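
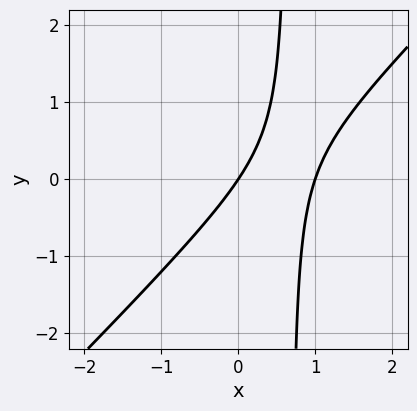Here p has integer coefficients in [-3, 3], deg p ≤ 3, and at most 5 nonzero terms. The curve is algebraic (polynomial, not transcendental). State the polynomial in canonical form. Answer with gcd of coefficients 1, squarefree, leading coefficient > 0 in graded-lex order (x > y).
3*x^2 - 3*x*y - 3*x + 2*y

1. deg p = 2. A generic line meets the curve in up to 2 points.
2. Observable constraints: the x-axis gridline crossings are at x ∈ {0, 1}; it crosses the y-axis at the gridline y = 0.
3. Fitting integer coefficients to these (and the overall shape) gives p.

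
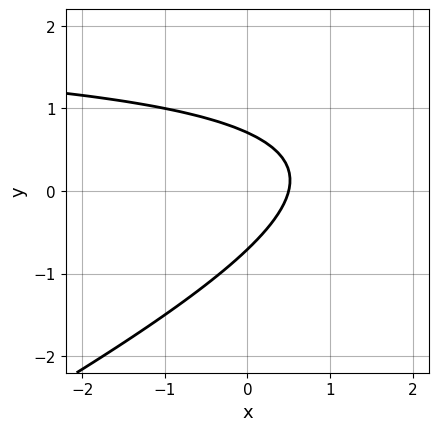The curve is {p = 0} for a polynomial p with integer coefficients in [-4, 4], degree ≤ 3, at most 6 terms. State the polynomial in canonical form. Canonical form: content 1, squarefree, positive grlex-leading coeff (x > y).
x*y - 2*y^2 - 2*x + 1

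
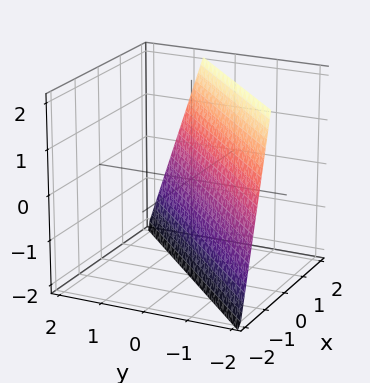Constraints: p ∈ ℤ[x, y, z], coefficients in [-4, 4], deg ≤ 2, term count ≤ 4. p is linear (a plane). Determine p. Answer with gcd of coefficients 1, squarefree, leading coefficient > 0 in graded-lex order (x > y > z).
1. Degree: every cross-section is a straight line — this is a plane, so deg p = 1.
2. From the visible intercepts: one z-axis crossing is at z = -2.
3. Matching integer coefficients to the picture gives p.

3*x - 3*y - z - 2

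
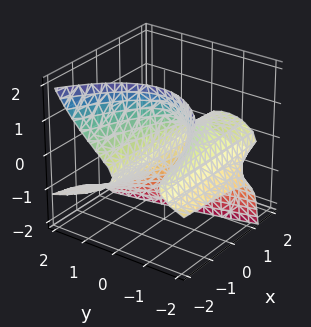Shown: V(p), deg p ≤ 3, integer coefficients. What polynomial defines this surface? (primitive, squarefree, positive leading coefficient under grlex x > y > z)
3*x*z^2 + y^2*z + z^3 + 2*y^2 + 3*y

First, the degree is 3 — the shape is more complex than any degree-2 surface.
Then, observable constraints: it meets the y-axis at y = 0 (among the integer gridlines); the visible x-axis segment lies entirely on the surface; it meets the z-axis at z = 0 (among the integer gridlines).
Finally, solving for integer coefficients yields p as stated.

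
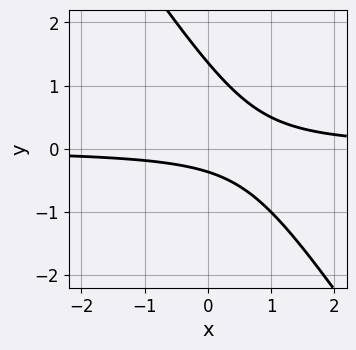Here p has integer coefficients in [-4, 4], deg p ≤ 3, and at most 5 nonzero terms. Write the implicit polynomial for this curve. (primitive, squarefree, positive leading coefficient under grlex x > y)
3*x*y + 2*y^2 - 2*y - 1

deg p = 2. A generic line meets the curve in up to 2 points.
Reading off the gridlines: no x-intercept at any integer in the box.
Together with the visible shape, these determine p as stated.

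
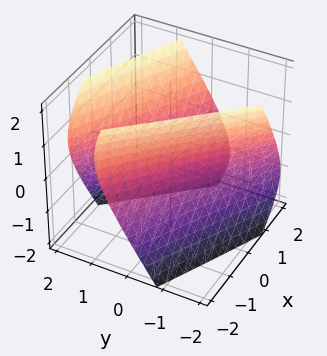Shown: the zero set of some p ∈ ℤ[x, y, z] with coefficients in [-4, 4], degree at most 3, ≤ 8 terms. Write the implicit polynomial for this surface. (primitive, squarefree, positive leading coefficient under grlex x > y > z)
The picture has 2 separate pieces. They look like related sheets of one shape, so recover p as a whole.
The degree is 2 — the shape is more complex than any degree-1 surface.
From the axis intercepts and sections: among the integer gridlines, it crosses the y-axis at y ∈ {-1, 1}; it misses every integer gridline on the z-axis.
These observations pin down the coefficients.

x^2 + 3*x*y - x*z + 2*y^2 - z^2 - 2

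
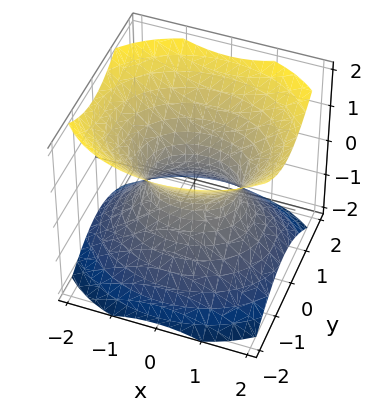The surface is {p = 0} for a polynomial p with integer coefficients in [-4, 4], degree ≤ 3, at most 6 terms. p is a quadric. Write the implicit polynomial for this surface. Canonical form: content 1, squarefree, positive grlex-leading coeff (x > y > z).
2*x^2 + 3*y^2 - 3*z^2 - 2

deg p = 2.
Symmetries: mirror symmetry y ↦ −y ⇒ only even powers of y; mirror symmetry z ↦ −z ⇒ only even powers of z; the x ↦ −x reflection is a symmetry, so x appears only in even powers.
Against the integer gridlines: no z-intercept at any integer in the box; among the integer gridlines, it crosses the x-axis at x ∈ {-1, 1}.
Fitting integer coefficients to these (and the overall shape) gives p.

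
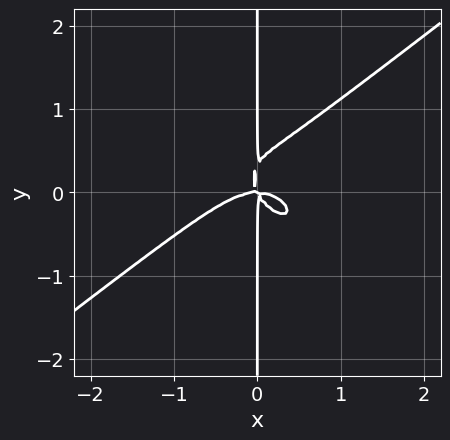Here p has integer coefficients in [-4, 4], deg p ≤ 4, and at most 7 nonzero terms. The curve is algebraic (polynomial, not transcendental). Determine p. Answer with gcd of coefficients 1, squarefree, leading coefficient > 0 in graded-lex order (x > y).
First, degree: no degree-3 curve has this shape, so deg p = 4.
Next, reading off the gridlines: the visible y-axis segment lies entirely on the curve.
Finally, these observations pin down the coefficients.

2*x^4 - x^2*y^2 - 3*x*y^3 + 2*x^2*y + x*y^2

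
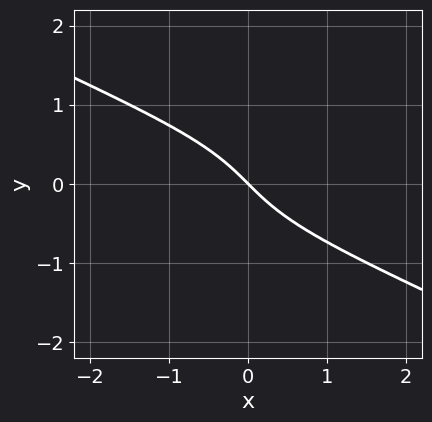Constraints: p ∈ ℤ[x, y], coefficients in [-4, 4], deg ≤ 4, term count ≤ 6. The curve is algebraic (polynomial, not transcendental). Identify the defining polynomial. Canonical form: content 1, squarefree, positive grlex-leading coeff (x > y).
x*y^2 + 2*y^3 + x + y

1. The degree is 3 — a generic line meets the curve in up to 3 points.
2. Against the integer gridlines: one x-axis crossing is at x = 0; it crosses the y-axis at the gridline y = 0.
3. Solving for integer coefficients yields p as stated.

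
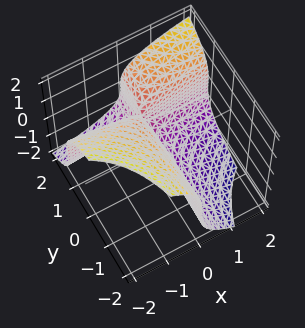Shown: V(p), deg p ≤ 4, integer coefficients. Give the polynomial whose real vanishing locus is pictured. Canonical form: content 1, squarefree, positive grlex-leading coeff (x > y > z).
z^3 - 3*x*y + 3*x

First, degree: no degree-2 surface has this shape, so deg p = 3.
Next, from the visible intercepts: it crosses the x-axis at the gridline x = 0; every point of the y-axis in the box is on the surface; it crosses the z-axis at the gridline z = 0.
Finally, the integer polynomial consistent with all of this is the stated p.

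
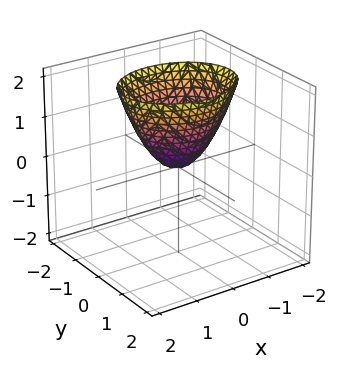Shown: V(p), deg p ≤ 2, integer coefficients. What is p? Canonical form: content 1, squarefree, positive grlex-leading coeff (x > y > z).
2*x^2 + 3*y^2 - 2*z

1. The degree is 2 — a paraboloid; a quadric.
2. Symmetries: it's symmetric under x → −x, forcing even powers of x; mirror symmetry y ↦ −y ⇒ only even powers of y.
3. Observable constraints: one z-axis crossing is at z = 0; it crosses the x-axis at the gridline x = 0; it crosses the y-axis at the gridline y = 0.
4. These observations pin down the coefficients.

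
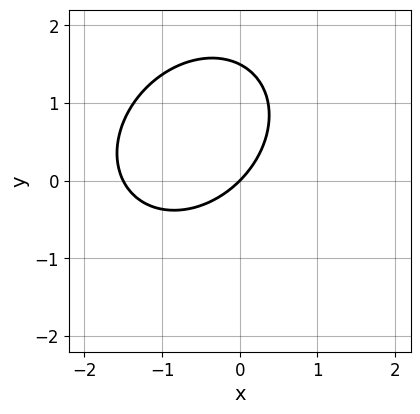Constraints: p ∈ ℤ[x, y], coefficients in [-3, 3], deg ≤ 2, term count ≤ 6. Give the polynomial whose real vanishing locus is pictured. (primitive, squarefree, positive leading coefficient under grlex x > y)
2*x^2 - x*y + 2*y^2 + 3*x - 3*y

deg p = 2.
Checking where it meets the axes: it meets the x-axis at x = 0 (among the integer gridlines); it crosses the y-axis at the gridline y = 0.
Assembling these constraints gives the stated polynomial.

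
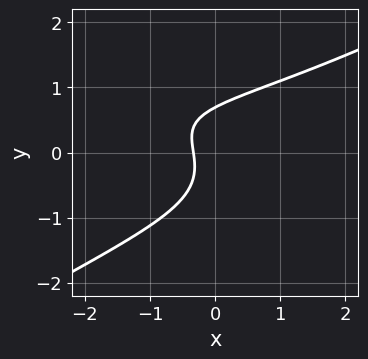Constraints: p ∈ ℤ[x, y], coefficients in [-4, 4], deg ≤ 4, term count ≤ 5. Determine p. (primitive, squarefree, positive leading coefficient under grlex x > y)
x^2*y - 3*y^3 - x*y + 3*x + 1

First, the degree is 3 — a generic line meets the curve in up to 3 points.
Finally, solving for integer coefficients yields p as stated.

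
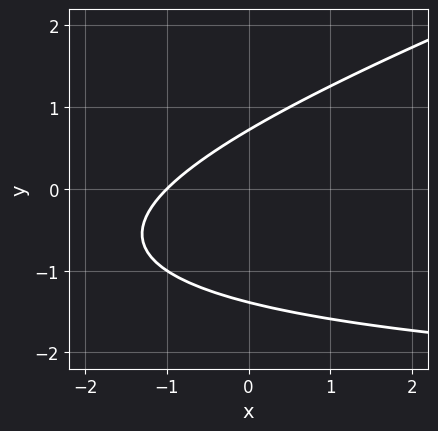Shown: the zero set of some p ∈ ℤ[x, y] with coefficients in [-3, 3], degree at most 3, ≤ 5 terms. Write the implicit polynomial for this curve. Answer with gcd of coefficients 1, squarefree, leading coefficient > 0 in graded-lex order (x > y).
x*y - 3*y^2 + 3*x - 2*y + 3

1. The degree is 2 — no degree-1 curve has this shape.
2. From the axis intercepts and sections: it crosses the x-axis at the gridline x = -1.
3. Fitting integer coefficients to these (and the overall shape) gives p.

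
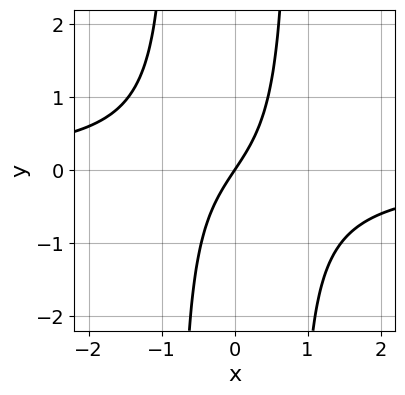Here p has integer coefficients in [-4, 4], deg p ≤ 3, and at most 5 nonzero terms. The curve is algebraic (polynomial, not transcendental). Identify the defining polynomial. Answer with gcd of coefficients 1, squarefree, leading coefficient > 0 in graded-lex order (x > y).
3*x^2*y + 3*x - 2*y

1. Degree: no degree-2 curve has this shape, so deg p = 3.
2. From the axis intercepts and sections: it crosses the y-axis at the gridline y = 0; it crosses the x-axis at the gridline x = 0.
3. Assembling these constraints gives the stated polynomial.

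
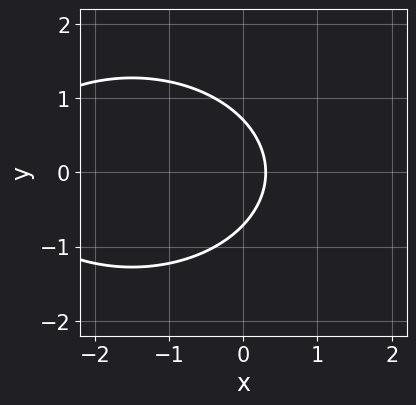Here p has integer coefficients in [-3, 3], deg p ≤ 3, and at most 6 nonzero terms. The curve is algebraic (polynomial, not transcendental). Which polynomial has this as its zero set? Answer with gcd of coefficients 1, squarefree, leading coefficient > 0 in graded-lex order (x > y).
First, the degree is 2 — a generic line meets the curve in up to 2 points.
Then, symmetries: it's symmetric under y → −y, forcing even powers of y.
Finally, matching integer coefficients to the picture gives p.

x^2 + 2*y^2 + 3*x - 1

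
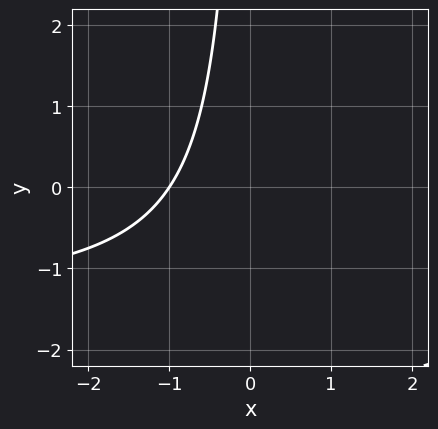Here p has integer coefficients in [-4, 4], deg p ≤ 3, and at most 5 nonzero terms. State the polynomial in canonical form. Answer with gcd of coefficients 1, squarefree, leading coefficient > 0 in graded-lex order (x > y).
2*x*y + 3*x + 3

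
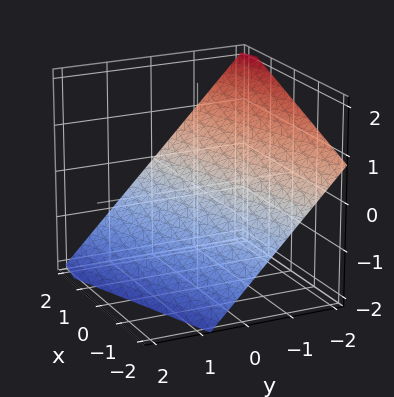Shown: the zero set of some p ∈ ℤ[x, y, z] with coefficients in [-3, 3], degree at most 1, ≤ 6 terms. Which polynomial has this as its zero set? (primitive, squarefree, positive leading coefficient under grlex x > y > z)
x - 3*y - 3*z - 2

(a) Degree: every cross-section is a straight line — this is a plane, so deg p = 1.
(b) From the visible intercepts: one x-axis crossing is at x = 2.
(c) Assembling these constraints gives the stated polynomial.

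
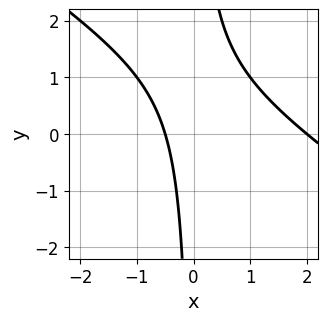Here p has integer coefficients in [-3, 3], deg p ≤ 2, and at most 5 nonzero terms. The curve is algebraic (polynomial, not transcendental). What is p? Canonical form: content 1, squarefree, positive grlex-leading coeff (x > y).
2*x^2 + 3*x*y - 3*x - 2

(a) The degree is 2 — a generic line meets the curve in up to 2 points.
(b) Reading off the gridlines: it crosses the x-axis at the gridline x = 2; the curve avoids every integer y-axis point in the box.
(c) These observations pin down the coefficients.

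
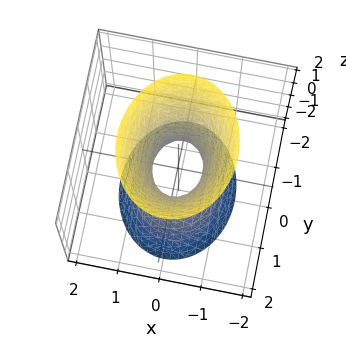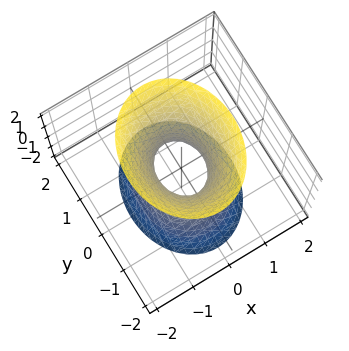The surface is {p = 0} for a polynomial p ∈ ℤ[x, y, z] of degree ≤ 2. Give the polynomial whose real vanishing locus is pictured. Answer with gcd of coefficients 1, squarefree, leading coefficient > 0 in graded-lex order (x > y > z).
3*x^2 + 2*y^2 - z^2 - 1

(a) The degree is 2 — an hourglass — one-sheet hyperboloid; a quadric.
(b) Symmetries: it's symmetric under x → −x, forcing even powers of x; the z ↦ −z reflection is a symmetry, so z appears only in even powers; mirror symmetry y ↦ −y ⇒ only even powers of y.
(c) Checking where it meets the axes: the surface avoids every integer z-axis point in the box.
(d) These observations pin down the coefficients.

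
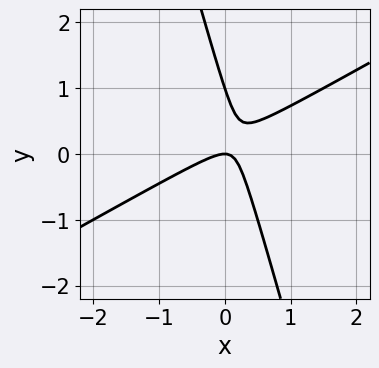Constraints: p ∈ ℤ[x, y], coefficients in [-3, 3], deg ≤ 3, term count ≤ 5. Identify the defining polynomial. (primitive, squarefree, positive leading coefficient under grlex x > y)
2*x^2 - 3*x*y - y^2 + y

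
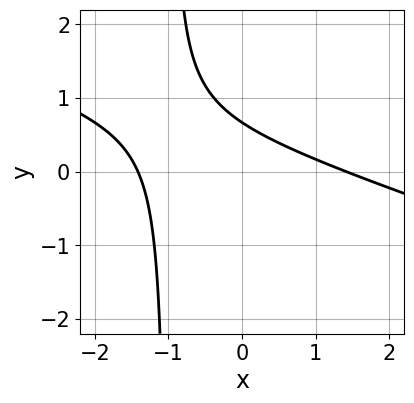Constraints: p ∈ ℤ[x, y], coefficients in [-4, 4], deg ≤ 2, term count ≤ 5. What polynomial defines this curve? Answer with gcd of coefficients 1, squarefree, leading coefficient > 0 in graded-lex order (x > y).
First, degree: no degree-1 curve has this shape, so deg p = 2.
Finally, matching integer coefficients to the picture gives p.

x^2 + 3*x*y + 3*y - 2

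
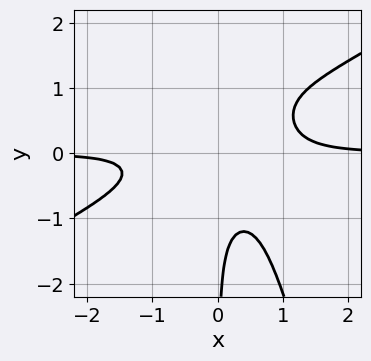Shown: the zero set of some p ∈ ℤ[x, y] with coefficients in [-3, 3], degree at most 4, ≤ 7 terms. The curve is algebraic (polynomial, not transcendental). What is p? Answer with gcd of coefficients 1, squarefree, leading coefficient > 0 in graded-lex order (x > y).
(a) The degree is 4 — a generic line meets the curve in up to 4 points.
(b) Checking where it meets the axes: the curve avoids every integer x-axis point in the box; no y-intercept at any integer in the box.
(c) Matching integer coefficients to the picture gives p.

2*x^3*y - 3*x^2*y^2 - x*y^3 + 2*x*y^2 - 1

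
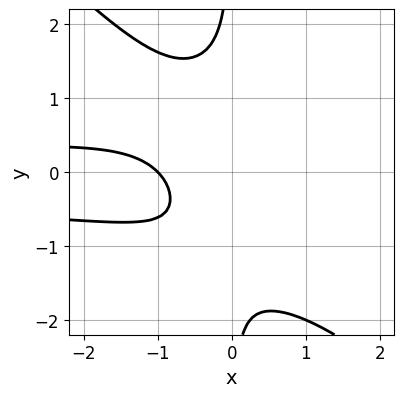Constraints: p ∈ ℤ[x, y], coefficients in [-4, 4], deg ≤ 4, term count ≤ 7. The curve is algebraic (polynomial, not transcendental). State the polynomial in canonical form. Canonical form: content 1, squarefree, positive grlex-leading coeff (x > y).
1. deg p = 4.
2. Checking where it meets the axes: it crosses the x-axis at the gridline x = -1; it misses every integer gridline on the y-axis.
3. The integer polynomial consistent with all of this is the stated p.

x^2*y^2 + x*y^3 - x*y + x + 1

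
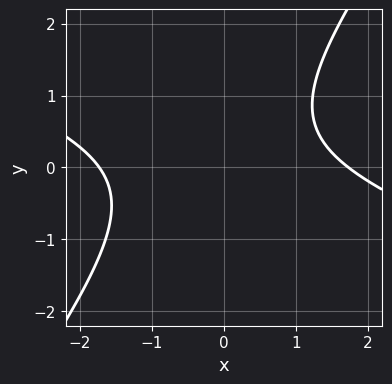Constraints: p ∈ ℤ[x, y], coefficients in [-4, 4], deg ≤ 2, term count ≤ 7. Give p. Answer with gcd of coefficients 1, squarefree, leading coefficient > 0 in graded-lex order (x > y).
First, deg p = 2.
Next, reading off the gridlines: the curve avoids every integer y-axis point in the box.
Finally, solving for integer coefficients yields p as stated.

x^2 + 2*x*y - 2*y^2 + y - 3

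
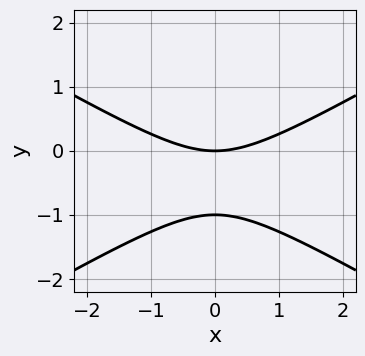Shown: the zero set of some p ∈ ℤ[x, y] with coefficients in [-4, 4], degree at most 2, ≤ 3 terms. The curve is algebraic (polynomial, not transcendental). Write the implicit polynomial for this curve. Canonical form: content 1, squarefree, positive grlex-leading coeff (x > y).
x^2 - 3*y^2 - 3*y

(a) deg p = 2.
(b) Symmetries: it's symmetric under x → −x, forcing even powers of x.
(c) Reading off the gridlines: the y-axis gridline crossings are at y ∈ {-1, 0}; it meets the x-axis at x = 0 (among the integer gridlines).
(d) Fitting integer coefficients to these (and the overall shape) gives p.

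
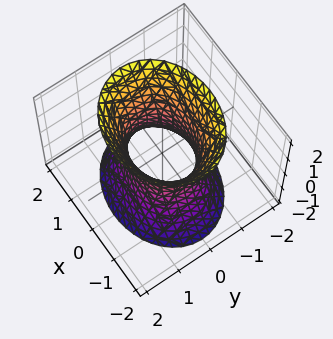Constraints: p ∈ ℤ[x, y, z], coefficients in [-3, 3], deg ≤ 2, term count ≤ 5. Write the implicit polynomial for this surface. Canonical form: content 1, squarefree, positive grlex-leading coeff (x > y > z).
2*x^2 + 3*y^2 - z^2 - 2

deg p = 2. An hourglass — one-sheet hyperboloid; a quadric.
Symmetries: it's symmetric under z → −z, forcing even powers of z; mirror symmetry x ↦ −x ⇒ only even powers of x; the y ↦ −y reflection is a symmetry, so y appears only in even powers.
From the visible intercepts: among the integer gridlines, it crosses the x-axis at x ∈ {-1, 1}; no z-intercept at any integer in the box.
Fitting integer coefficients to these (and the overall shape) gives p.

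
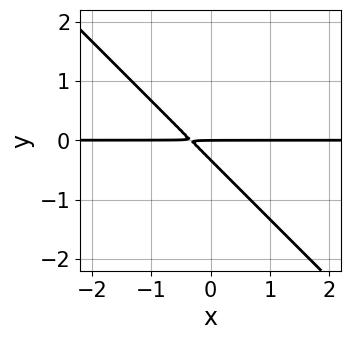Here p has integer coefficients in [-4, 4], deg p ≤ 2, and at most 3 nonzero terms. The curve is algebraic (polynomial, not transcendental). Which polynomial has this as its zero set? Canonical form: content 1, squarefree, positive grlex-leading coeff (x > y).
1. The degree is 2 — no degree-1 curve has this shape.
2. Observable constraints: one y-axis crossing is at y = 0; the visible x-axis segment lies entirely on the curve.
3. Assembling these constraints gives the stated polynomial.

3*x*y + 3*y^2 + y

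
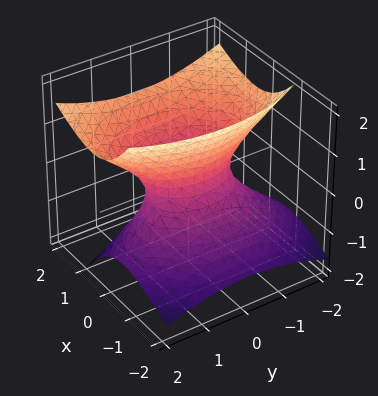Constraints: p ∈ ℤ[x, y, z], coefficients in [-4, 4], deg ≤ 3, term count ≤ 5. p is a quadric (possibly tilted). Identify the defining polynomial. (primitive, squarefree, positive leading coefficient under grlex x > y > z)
(a) Degree: a generic line meets the surface in up to 2 points, so deg p = 2.
(b) Checking where it meets the axes: among the integer gridlines, it crosses the y-axis at y ∈ {-1, 1}; the surface avoids every integer z-axis point in the box.
(c) Matching integer coefficients to the picture gives p.

2*x^2 - 2*x*z + y^2 - 2*z^2 - 1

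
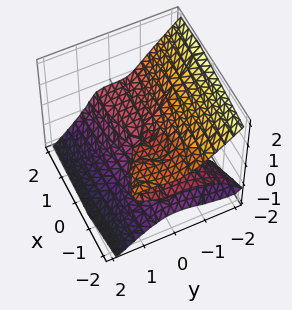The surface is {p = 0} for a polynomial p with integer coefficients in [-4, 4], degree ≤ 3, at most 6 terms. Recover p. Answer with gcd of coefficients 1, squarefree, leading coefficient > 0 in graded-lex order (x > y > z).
Degree: the shape is more complex than any degree-2 surface, so deg p = 3.
Checking where it meets the axes: it meets the y-axis at y = 0 (among the integer gridlines); it crosses the z-axis at the gridline z = 0.
Matching integer coefficients to the picture gives p. Check: (1, 0, 0) on the x-axis lies on the surface, and p(1, 0, 0) = 0. ✓

y^3 - 2*y^2*z + 3*z^3 + x*z + z^2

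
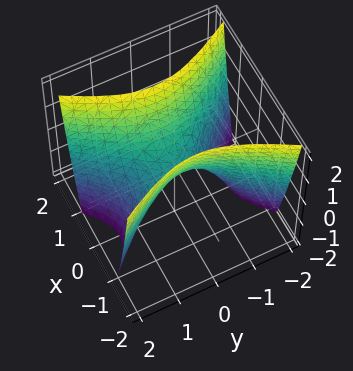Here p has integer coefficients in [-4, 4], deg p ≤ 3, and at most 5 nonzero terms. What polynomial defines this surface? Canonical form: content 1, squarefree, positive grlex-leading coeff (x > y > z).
2*x^2 - y^2 - z

(a) deg p = 2. A hyperbolic paraboloid; a quadric.
(b) Symmetries: mirror symmetry x ↦ −x ⇒ only even powers of x; it's symmetric under y → −y, forcing even powers of y.
(c) Observable constraints: it meets the y-axis at y = 0 (among the integer gridlines); it meets the x-axis at x = 0 (among the integer gridlines); one z-axis crossing is at z = 0.
(d) These observations pin down the coefficients.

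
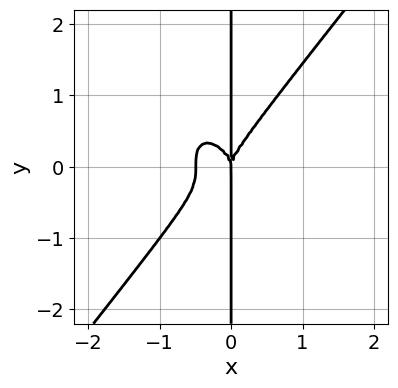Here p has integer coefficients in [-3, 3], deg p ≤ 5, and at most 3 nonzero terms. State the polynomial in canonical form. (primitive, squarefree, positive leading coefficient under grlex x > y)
1. Degree: no degree-3 curve has this shape, so deg p = 4.
2. Checking where it meets the axes: one x-axis crossing is at x = 0; every point of the y-axis in the box is on the curve.
3. Assembling these constraints gives the stated polynomial.

2*x^4 - x*y^3 + x^3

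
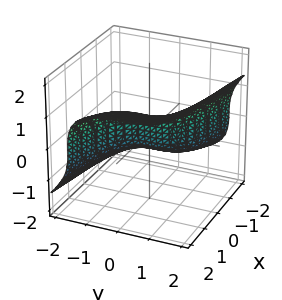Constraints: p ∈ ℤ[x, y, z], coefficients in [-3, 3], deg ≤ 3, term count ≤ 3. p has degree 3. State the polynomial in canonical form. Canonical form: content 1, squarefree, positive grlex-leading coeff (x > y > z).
y^3 - 2*z^3 + 2*x

First, degree: a generic line meets the surface in up to 3 points, so deg p = 3.
Next, observable constraints: it meets the x-axis at x = 0 (among the integer gridlines); it meets the z-axis at z = 0 (among the integer gridlines); it crosses the y-axis at the gridline y = 0.
Finally, solving for integer coefficients yields p as stated.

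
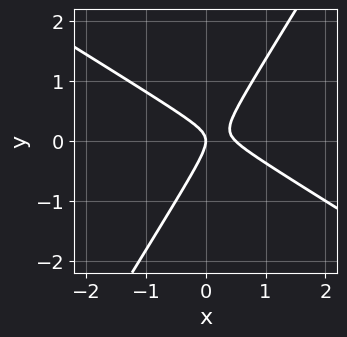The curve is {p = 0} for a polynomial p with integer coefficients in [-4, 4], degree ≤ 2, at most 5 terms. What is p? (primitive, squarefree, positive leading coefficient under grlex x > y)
First, the degree is 2 — a generic line meets the curve in up to 2 points.
Then, against the integer gridlines: it crosses the x-axis at the gridline x = 0; it crosses the y-axis at the gridline y = 0.
Finally, assembling these constraints gives the stated polynomial.

2*x^2 + 2*x*y - 2*y^2 - x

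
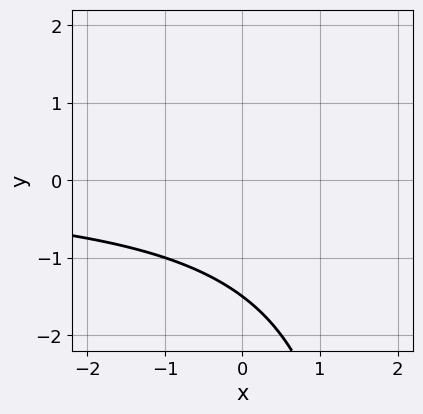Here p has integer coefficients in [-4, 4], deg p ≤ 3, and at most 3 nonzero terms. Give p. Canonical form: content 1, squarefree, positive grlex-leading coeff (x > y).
(a) The degree is 2 — the shape is more complex than any degree-1 curve.
(b) Checking where it meets the axes: it misses every integer gridline on the x-axis.
(c) Together with the visible shape, these determine p as stated.

x*y - 2*y - 3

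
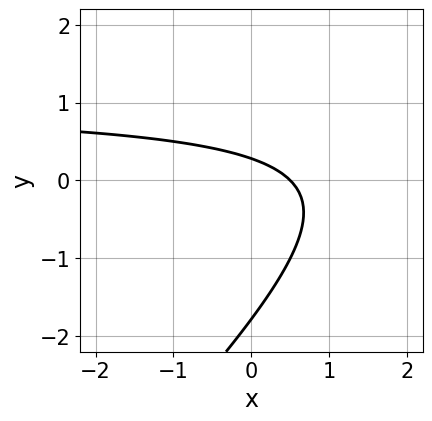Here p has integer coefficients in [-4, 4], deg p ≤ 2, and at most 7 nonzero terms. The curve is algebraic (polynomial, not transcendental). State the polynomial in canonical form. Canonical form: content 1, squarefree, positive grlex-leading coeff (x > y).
1. deg p = 2. A generic line meets the curve in up to 2 points.
2. Solving for integer coefficients yields p as stated.

2*x*y - 2*y^2 - 2*x - 3*y + 1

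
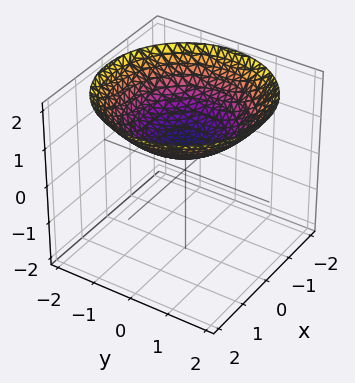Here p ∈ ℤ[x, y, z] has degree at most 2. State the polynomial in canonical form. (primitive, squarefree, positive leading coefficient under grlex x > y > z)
x^2 + y^2 - 3*z + 2

1. deg p = 2.
2. Symmetries: the z-axis is an axis of rotation, so x and y enter only as x² + y².
3. Observable constraints: no y-intercept at any integer in the box; no x-intercept at any integer in the box.
4. Solving for integer coefficients yields p as stated.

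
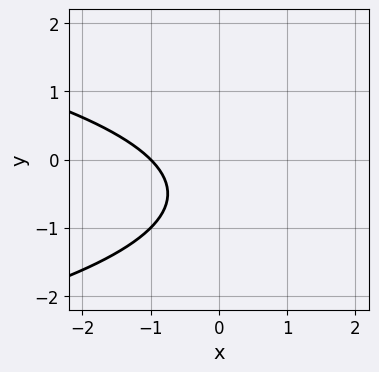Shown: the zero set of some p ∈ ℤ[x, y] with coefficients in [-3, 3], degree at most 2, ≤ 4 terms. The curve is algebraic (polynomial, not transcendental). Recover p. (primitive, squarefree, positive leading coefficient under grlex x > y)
y^2 + x + y + 1

First, degree: a generic line meets the curve in up to 2 points, so deg p = 2.
Next, reading off the gridlines: it meets the x-axis at x = -1 (among the integer gridlines); it misses every integer gridline on the y-axis.
Finally, putting this together gives p.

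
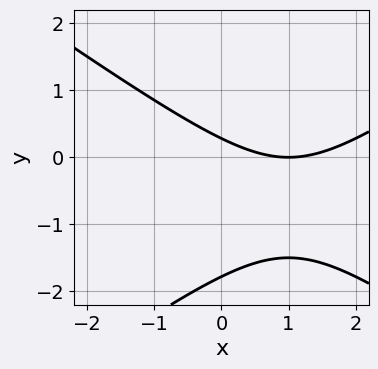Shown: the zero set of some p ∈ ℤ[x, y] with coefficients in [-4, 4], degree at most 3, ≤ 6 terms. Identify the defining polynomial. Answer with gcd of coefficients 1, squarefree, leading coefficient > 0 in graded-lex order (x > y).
x^2 - 2*y^2 - 2*x - 3*y + 1

First, the degree is 2 — a generic line meets the curve in up to 2 points.
Next, reading off the gridlines: one x-axis crossing is at x = 1.
Finally, solving for integer coefficients yields p as stated.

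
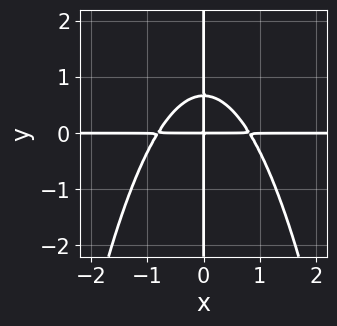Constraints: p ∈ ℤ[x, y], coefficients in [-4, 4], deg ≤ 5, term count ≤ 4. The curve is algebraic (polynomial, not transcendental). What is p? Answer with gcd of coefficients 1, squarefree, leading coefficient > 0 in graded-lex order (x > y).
1. Degree: no degree-3 curve has this shape, so deg p = 4.
2. Checking where it meets the axes: every point of the x-axis in the box is on the curve; the visible y-axis segment lies entirely on the curve.
3. These observations pin down the coefficients.

3*x^3*y + 3*x*y^2 - 2*x*y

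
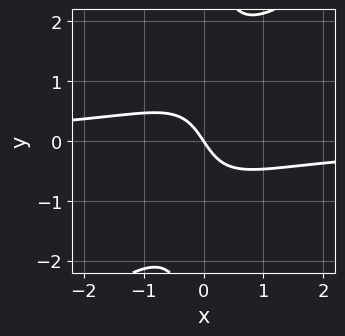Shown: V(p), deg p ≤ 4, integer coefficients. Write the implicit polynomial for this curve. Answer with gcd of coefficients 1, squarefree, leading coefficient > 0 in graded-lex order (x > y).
The degree is 3 — the shape is more complex than any degree-2 curve.
Against the integer gridlines: it meets the x-axis at x = 0 (among the integer gridlines); it crosses the y-axis at the gridline y = 0.
Matching integer coefficients to the picture gives p.

3*x^2*y - 3*x*y^2 + 3*x + 2*y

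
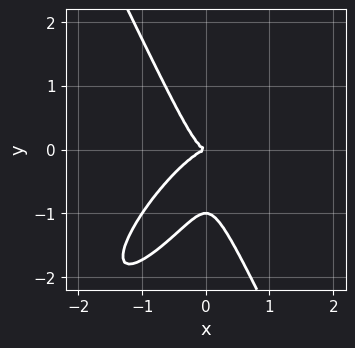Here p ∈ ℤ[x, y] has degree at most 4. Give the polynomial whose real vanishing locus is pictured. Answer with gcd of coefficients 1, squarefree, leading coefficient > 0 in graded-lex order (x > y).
1. The degree is 3 — a generic line meets the curve in up to 3 points.
2. From the visible intercepts: it crosses the x-axis at the gridline x = 0; among the integer gridlines, it crosses the y-axis at y ∈ {-1, 0}.
3. Matching integer coefficients to the picture gives p.

3*x^3 - 3*x^2*y + y^3 + y^2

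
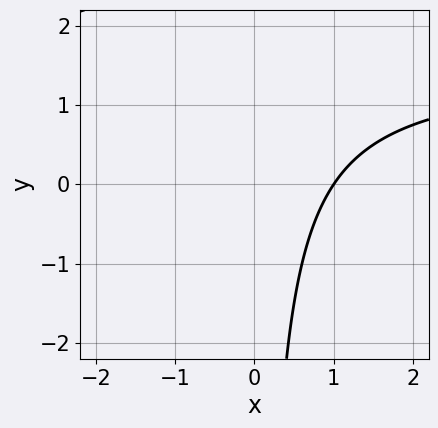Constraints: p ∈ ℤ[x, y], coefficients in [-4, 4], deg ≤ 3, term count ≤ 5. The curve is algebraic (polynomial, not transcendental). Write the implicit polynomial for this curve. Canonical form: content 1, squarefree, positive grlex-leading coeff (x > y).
2*x*y - 3*x + 3

First, degree: the shape is more complex than any degree-1 curve, so deg p = 2.
Next, against the integer gridlines: the curve avoids every integer y-axis point in the box; it meets the x-axis at x = 1 (among the integer gridlines).
Finally, putting this together gives p.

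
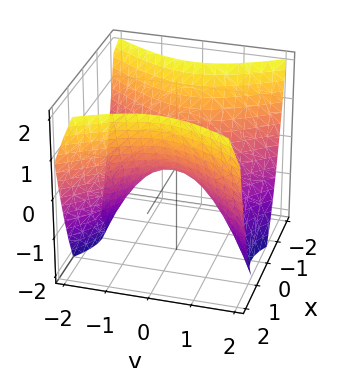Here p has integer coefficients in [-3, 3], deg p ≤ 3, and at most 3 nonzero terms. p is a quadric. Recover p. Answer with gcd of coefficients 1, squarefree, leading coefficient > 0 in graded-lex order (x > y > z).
3*x^2 - 2*y^2 - 3*z

First, the degree is 2 — a saddle surface; a quadric.
Next, symmetries: mirror symmetry x ↦ −x ⇒ only even powers of x; the y ↦ −y reflection is a symmetry, so y appears only in even powers.
Then, checking where it meets the axes: it crosses the y-axis at the gridline y = 0; it meets the z-axis at z = 0 (among the integer gridlines); one x-axis crossing is at x = 0.
Finally, fitting integer coefficients to these (and the overall shape) gives p.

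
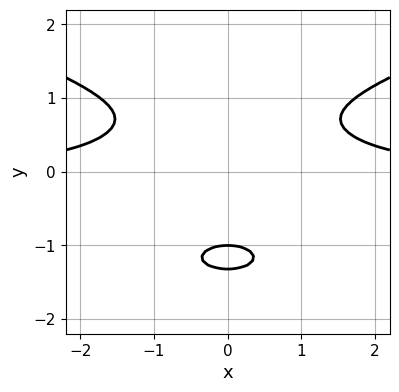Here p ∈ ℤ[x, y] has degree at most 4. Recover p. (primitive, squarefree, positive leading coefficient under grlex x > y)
(a) Degree: a generic line meets the curve in up to 4 points, so deg p = 4.
(b) Symmetries: it's symmetric under x → −x, forcing even powers of x.
(c) Observable constraints: the curve avoids every integer x-axis point in the box; it meets the y-axis at y = -1 (among the integer gridlines).
(d) Putting this together gives p.

3*y^4 - 2*x^2*y + 3*y^3 - 3*y^2 + 3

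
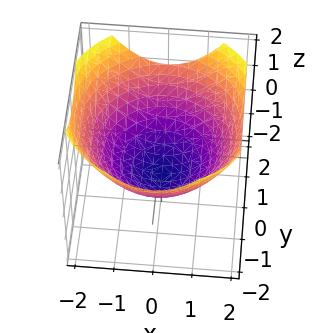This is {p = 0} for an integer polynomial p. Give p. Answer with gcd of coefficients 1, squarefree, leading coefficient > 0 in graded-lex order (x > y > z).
x^2 + y^2 - 2*z - 2

(a) The degree is 2 — the shape is more complex than any degree-1 surface.
(b) Symmetries: rotational symmetry about the z-axis ⇒ p depends on x, y only through x² + y².
(c) From the axis intercepts and sections: a circular section at z = 0 has radius between 1 and 2; it crosses the z-axis at the gridline z = -1.
(d) Solving for integer coefficients yields p as stated.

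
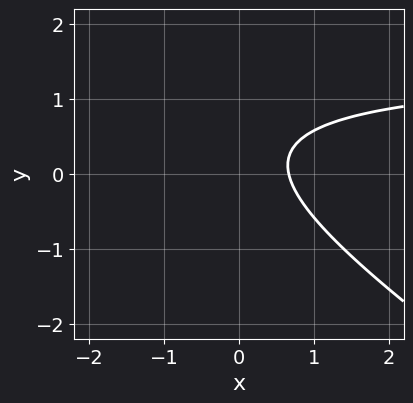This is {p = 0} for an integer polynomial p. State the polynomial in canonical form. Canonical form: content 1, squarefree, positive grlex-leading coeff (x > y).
(a) The degree is 2 — no degree-1 curve has this shape.
(b) Checking where it meets the axes: the curve avoids every integer y-axis point in the box.
(c) The integer polynomial consistent with all of this is the stated p.

2*x*y + 3*y^2 - 3*x - 2*y + 2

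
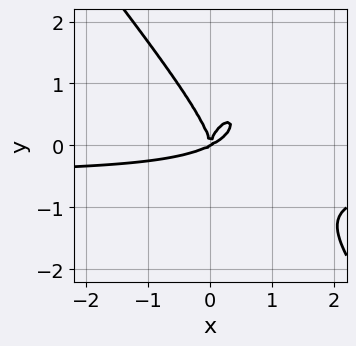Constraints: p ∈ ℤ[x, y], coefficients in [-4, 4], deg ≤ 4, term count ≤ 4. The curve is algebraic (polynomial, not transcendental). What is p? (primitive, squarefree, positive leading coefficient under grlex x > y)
First, the degree is 4 — the shape is more complex than any degree-3 curve.
Next, against the integer gridlines: one y-axis crossing is at y = 0; it crosses the x-axis at the gridline x = 0.
Finally, together with the visible shape, these determine p as stated.

2*x^3*y + y^4 + x^3 - 2*x^2*y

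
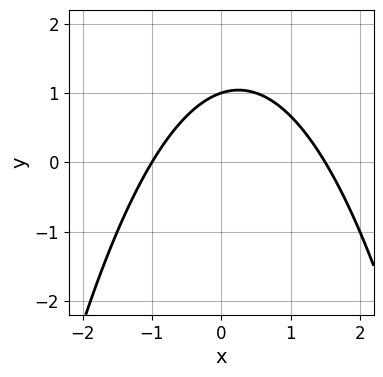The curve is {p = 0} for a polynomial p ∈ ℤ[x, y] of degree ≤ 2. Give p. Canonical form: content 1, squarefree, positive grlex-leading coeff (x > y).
2*x^2 - x + 3*y - 3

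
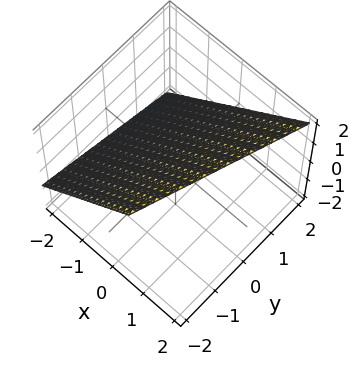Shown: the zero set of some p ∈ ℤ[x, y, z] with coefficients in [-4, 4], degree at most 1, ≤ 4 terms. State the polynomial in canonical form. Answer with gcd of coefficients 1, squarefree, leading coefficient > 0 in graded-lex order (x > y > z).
3*x - y - 3*z + 2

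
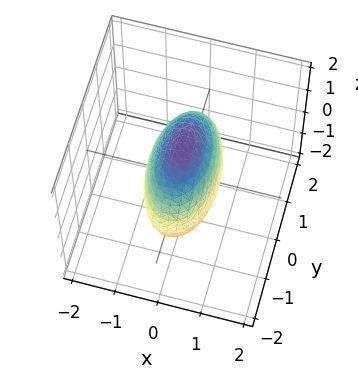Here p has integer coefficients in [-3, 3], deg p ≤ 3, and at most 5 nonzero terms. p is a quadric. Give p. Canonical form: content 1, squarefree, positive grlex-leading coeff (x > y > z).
3*x^2 + y^2 + z^2 - 2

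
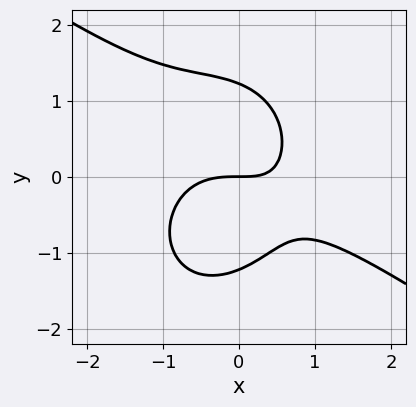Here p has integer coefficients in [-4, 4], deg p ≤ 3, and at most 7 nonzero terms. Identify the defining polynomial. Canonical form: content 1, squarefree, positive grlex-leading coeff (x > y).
2*x^3 + 2*x^2*y + 2*y^3 + 2*x*y - 3*y

1. deg p = 3. A generic line meets the curve in up to 3 points.
2. Reading off the gridlines: it crosses the x-axis at the gridline x = 0; it meets the y-axis at y = 0 (among the integer gridlines).
3. Matching integer coefficients to the picture gives p.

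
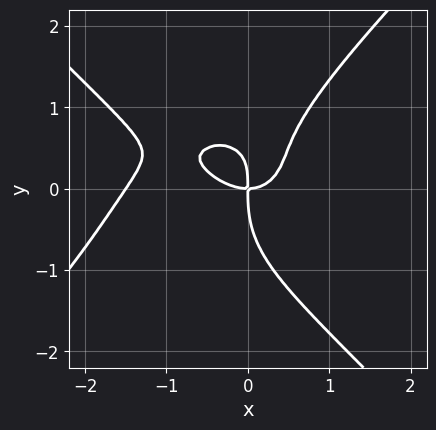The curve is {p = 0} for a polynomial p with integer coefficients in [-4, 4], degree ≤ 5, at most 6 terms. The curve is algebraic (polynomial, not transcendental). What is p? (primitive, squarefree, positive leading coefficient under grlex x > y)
(a) The degree is 4 — the shape is more complex than any degree-3 curve.
(b) Against the integer gridlines: it meets the y-axis at y = 0 (among the integer gridlines); it meets the x-axis at x = 0 (among the integer gridlines).
(c) Putting this together gives p.

2*x^4 - 2*y^4 + 3*x^3 + 3*x*y^2 - 3*x*y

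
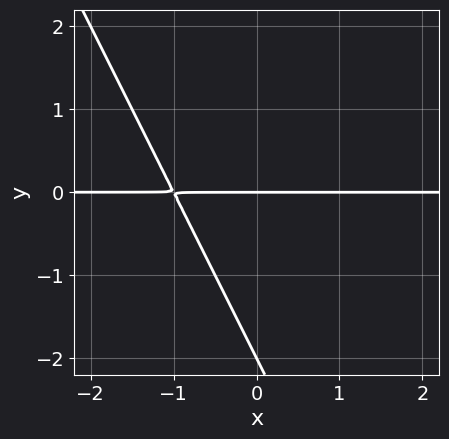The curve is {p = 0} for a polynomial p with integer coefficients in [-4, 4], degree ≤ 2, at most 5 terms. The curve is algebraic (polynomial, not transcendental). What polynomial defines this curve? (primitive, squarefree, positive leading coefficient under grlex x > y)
2*x*y + y^2 + 2*y

(a) The degree is 2 — the shape is more complex than any degree-1 curve.
(b) Reading off the gridlines: the visible x-axis segment lies entirely on the curve; the y-axis gridline crossings are at y ∈ {-2, 0}.
(c) Assembling these constraints gives the stated polynomial.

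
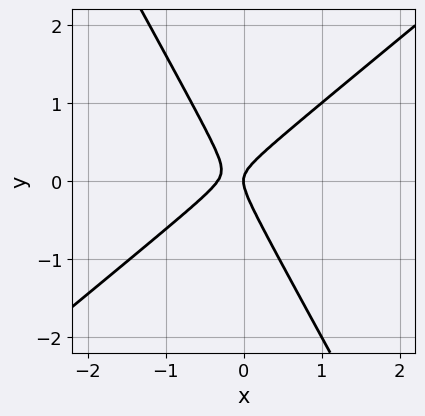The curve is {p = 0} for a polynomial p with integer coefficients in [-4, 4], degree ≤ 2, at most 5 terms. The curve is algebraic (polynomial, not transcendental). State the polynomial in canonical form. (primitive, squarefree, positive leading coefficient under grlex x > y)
3*x^2 - 2*x*y - 2*y^2 + x

(a) Degree: a generic line meets the curve in up to 2 points, so deg p = 2.
(b) Checking where it meets the axes: it meets the y-axis at y = 0 (among the integer gridlines); one x-axis crossing is at x = 0.
(c) The integer polynomial consistent with all of this is the stated p.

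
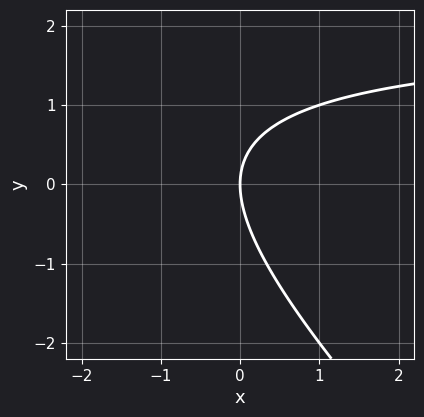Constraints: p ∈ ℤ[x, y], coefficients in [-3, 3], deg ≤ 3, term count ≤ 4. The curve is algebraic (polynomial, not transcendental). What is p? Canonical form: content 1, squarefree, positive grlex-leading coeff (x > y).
(a) Degree: the shape is more complex than any degree-1 curve, so deg p = 2.
(b) Checking where it meets the axes: one x-axis crossing is at x = 0; it crosses the y-axis at the gridline y = 0.
(c) Putting this together gives p.

x*y + y^2 - 2*x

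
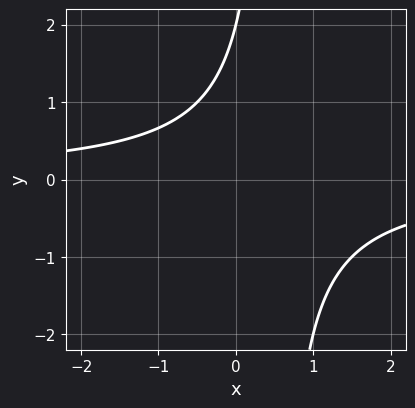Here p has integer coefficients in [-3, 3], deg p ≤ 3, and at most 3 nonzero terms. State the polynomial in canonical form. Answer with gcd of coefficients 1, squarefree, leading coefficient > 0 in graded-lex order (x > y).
2*x*y - y + 2

The degree is 2 — the shape is more complex than any degree-1 curve.
Reading off the gridlines: the curve avoids every integer x-axis point in the box; it meets the y-axis at y = 2 (among the integer gridlines).
The integer polynomial consistent with all of this is the stated p.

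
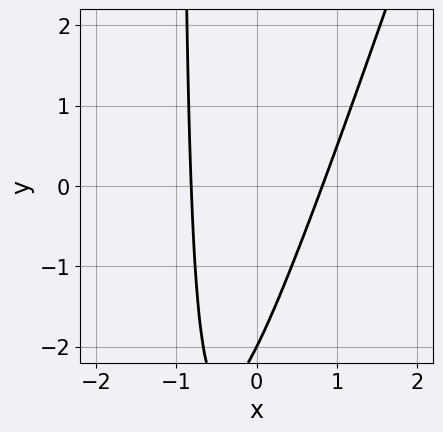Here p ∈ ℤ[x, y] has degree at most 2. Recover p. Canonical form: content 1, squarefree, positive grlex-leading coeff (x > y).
3*x^2 - x*y - y - 2

First, deg p = 2. No degree-1 curve has this shape.
Then, reading off the gridlines: one y-axis crossing is at y = -2.
Finally, fitting integer coefficients to these (and the overall shape) gives p.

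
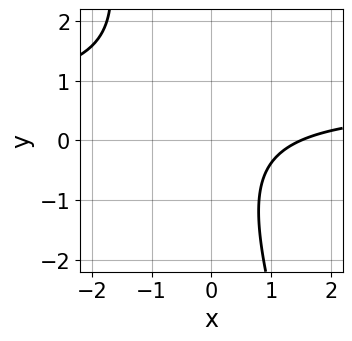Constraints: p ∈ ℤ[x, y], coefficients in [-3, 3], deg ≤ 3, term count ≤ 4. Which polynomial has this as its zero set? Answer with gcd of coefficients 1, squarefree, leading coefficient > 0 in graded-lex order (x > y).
3*x*y + y^2 - 2*x + 3

The degree is 2 — no degree-1 curve has this shape.
Reading off the gridlines: the curve avoids every integer y-axis point in the box.
Putting this together gives p.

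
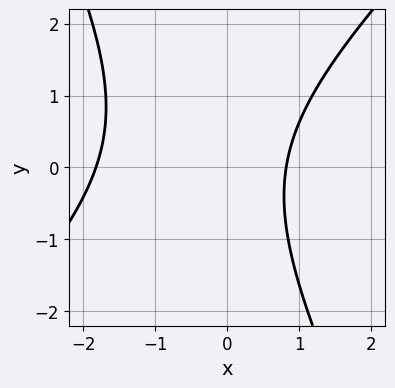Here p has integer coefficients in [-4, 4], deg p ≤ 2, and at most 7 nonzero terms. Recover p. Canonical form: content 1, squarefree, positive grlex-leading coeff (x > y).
2*x^2 - x*y - y^2 + 2*x - 3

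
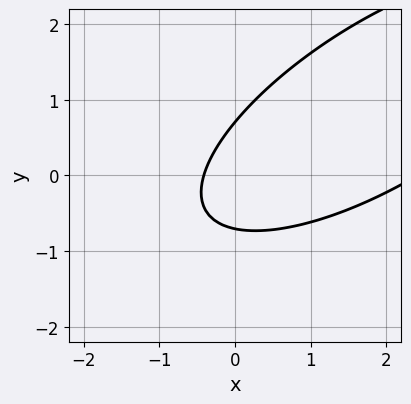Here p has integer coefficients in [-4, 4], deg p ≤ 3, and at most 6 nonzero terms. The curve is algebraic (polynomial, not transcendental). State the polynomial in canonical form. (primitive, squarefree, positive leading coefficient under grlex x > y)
1. Degree: no degree-1 curve has this shape, so deg p = 2.
2. The integer polynomial consistent with all of this is the stated p.

x^2 - 2*x*y + 2*y^2 - 2*x - 1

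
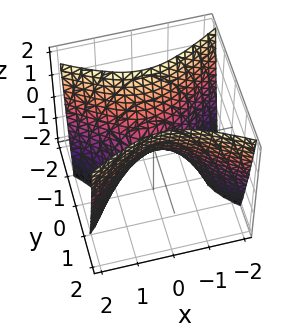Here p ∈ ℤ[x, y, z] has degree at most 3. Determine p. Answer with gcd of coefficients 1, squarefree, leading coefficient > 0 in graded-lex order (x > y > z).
x^2 - 2*y^2 + z

(a) The degree is 2 — a hyperbolic paraboloid; a quadric.
(b) Symmetries: it's symmetric under x → −x, forcing even powers of x; the y ↦ −y reflection is a symmetry, so y appears only in even powers.
(c) Checking where it meets the axes: one z-axis crossing is at z = 0; one x-axis crossing is at x = 0.
(d) Assembling these constraints gives the stated polynomial.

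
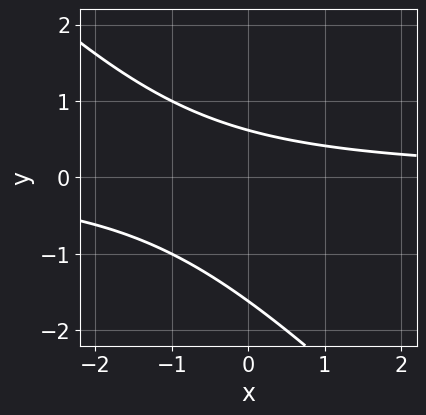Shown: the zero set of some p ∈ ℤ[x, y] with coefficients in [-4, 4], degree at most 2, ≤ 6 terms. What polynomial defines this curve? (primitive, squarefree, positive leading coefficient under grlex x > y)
x*y + y^2 + y - 1

First, degree: the shape is more complex than any degree-1 curve, so deg p = 2.
Then, reading off the gridlines: it misses every integer gridline on the x-axis.
Finally, the integer polynomial consistent with all of this is the stated p.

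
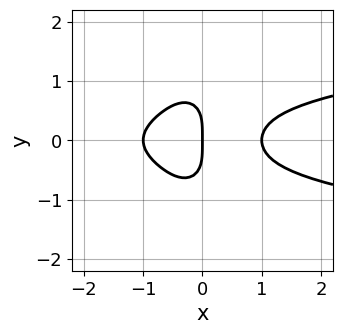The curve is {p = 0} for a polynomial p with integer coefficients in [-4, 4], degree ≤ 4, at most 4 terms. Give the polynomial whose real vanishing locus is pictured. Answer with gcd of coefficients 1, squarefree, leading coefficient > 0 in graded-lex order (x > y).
1. Degree: no degree-3 curve has this shape, so deg p = 4.
2. Symmetries: mirror symmetry y ↦ −y ⇒ only even powers of y.
3. Against the integer gridlines: the x-axis gridline crossings are at x ∈ {-1, 0, 1}; it crosses the y-axis at the gridline y = 0.
4. Fitting integer coefficients to these (and the overall shape) gives p.

3*x^2*y^2 + y^4 - x^3 + x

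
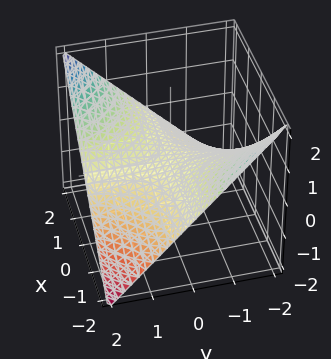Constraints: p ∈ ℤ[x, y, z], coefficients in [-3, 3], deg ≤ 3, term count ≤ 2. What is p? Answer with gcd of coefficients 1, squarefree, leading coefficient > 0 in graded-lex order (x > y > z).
1. The degree is 2 — a saddle surface; a quadric.
2. Observable constraints: it crosses the z-axis at the gridline z = 0; every point of the x-axis in the box is on the surface; every point of the y-axis in the box is on the surface.
3. Putting this together gives p.

x*y - 2*z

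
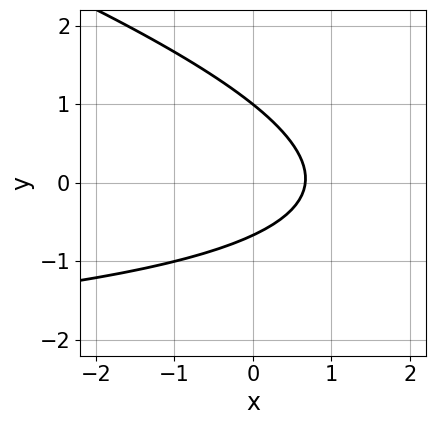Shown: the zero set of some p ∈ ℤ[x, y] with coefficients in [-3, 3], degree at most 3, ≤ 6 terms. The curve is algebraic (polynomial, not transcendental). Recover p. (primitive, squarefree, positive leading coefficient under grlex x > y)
x*y + 3*y^2 + 3*x - y - 2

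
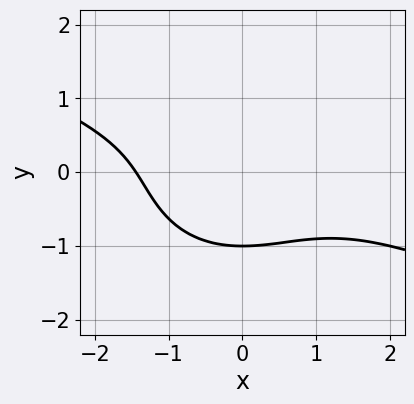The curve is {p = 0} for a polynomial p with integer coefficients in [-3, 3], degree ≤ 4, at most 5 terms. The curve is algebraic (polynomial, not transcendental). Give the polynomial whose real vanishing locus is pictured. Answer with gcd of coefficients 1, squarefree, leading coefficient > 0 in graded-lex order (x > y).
x^3 + 2*x^2*y + 3*y^3 + 3

1. Degree: no degree-2 curve has this shape, so deg p = 3.
2. From the visible intercepts: it crosses the y-axis at the gridline y = -1.
3. The integer polynomial consistent with all of this is the stated p.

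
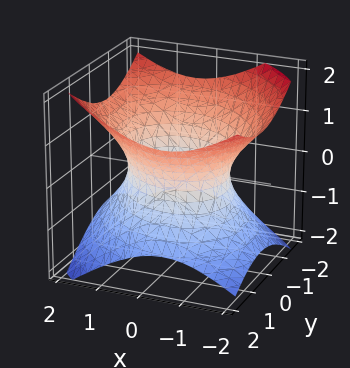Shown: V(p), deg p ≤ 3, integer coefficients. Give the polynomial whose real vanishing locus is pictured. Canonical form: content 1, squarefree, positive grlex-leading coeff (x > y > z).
2*x^2 + x*y + 2*y^2 - 3*z^2 - 3

1. deg p = 2.
2. Reading off the gridlines: the surface avoids every integer z-axis point in the box.
3. The integer polynomial consistent with all of this is the stated p.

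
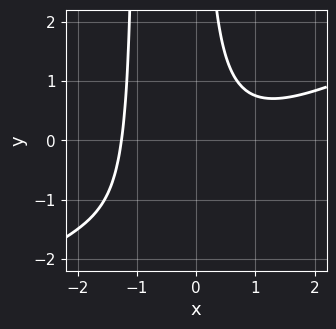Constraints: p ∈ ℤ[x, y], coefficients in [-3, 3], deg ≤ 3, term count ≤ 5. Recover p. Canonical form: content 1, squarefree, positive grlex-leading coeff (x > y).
(a) Degree: the shape is more complex than any degree-2 curve, so deg p = 3.
(b) Checking where it meets the axes: the curve avoids every integer y-axis point in the box.
(c) These observations pin down the coefficients.

x^3 - 2*x^2*y - 2*x*y + 2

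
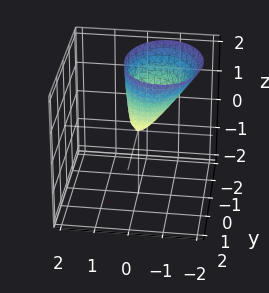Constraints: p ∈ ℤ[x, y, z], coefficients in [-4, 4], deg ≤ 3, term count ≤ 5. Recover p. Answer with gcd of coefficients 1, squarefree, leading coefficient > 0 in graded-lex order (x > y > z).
(a) The degree is 2 — no degree-1 surface has this shape.
(b) From the visible intercepts: it meets the x-axis at x = 0 (among the integer gridlines); one y-axis crossing is at y = 0.
(c) The integer polynomial consistent with all of this is the stated p.

3*x^2 + 2*x*z + 2*y^2 + y*z - z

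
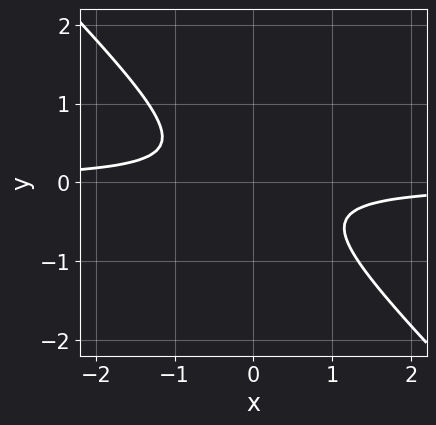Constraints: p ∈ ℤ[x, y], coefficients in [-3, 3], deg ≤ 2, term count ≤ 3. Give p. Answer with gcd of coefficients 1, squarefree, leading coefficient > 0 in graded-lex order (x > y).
(a) Degree: no degree-1 curve has this shape, so deg p = 2.
(b) Against the integer gridlines: the curve avoids every integer x-axis point in the box; it misses every integer gridline on the y-axis.
(c) Matching integer coefficients to the picture gives p.

3*x*y + 3*y^2 + 1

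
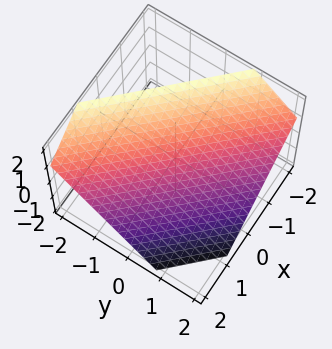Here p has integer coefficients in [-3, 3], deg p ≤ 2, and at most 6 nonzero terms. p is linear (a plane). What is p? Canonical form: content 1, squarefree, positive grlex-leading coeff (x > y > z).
3*x + 3*y + 3*z - 2

Degree: the surface is flat (a plane), so deg p = 1.
Putting this together gives p.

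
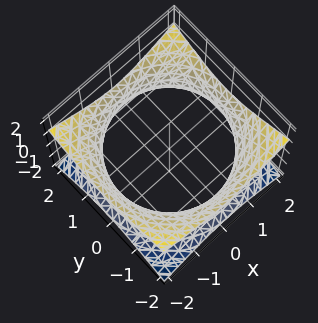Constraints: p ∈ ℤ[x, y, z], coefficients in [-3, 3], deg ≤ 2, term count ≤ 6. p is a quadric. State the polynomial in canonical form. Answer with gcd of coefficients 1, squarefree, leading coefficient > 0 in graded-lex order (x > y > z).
1. Degree: an hourglass — one-sheet hyperboloid; a quadric, so deg p = 2.
2. Symmetries: it's symmetric under z → −z, forcing even powers of z; every cross-section ⟂ z is a circle, so x, y appear only via x² + y².
3. Observable constraints: a circular section at z = 0 has radius between 1 and 2; it misses every integer gridline on the z-axis.
4. Assembling these constraints gives the stated polynomial.

x^2 + y^2 - 2*z^2 - 3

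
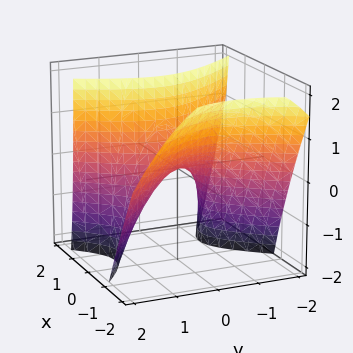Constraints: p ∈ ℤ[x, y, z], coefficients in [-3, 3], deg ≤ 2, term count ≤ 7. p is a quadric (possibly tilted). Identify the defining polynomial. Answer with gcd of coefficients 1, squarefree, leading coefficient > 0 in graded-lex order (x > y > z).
First, degree: the shape is more complex than any degree-1 surface, so deg p = 2.
Next, against the integer gridlines: it meets the y-axis at y = 0 (among the integer gridlines); one x-axis crossing is at x = 0.
Finally, matching integer coefficients to the picture gives p.

3*x^2 + x*y + 2*x*z - 2*y^2 - 2*z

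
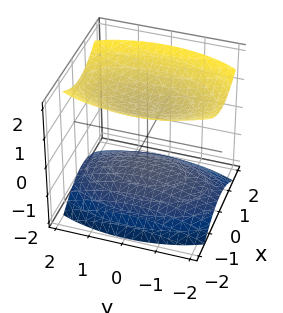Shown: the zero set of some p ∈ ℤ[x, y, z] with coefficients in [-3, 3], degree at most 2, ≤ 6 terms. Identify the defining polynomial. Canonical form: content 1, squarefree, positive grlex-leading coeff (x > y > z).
3*x^2 + y^2 - 3*z^2 + 3

1. The picture has 2 separate pieces.
2. Degree: two sheets facing apart; a quadric, so deg p = 2.
3. Symmetries: the x ↦ −x reflection is a symmetry, so x appears only in even powers; it's symmetric under y → −y, forcing even powers of y; the z ↦ −z reflection is a symmetry, so z appears only in even powers.
4. From the visible intercepts: it misses every integer gridline on the x-axis; the z-axis gridline crossings are at z ∈ {-1, 1}; it misses every integer gridline on the y-axis.
5. Solving for integer coefficients yields p as stated.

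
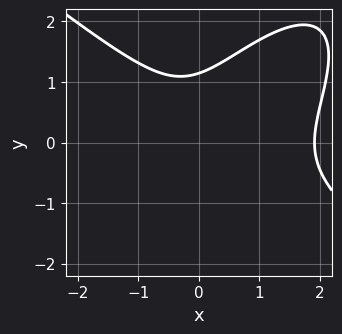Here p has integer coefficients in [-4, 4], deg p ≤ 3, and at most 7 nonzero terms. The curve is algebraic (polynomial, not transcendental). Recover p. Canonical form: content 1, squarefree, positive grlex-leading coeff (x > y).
First, deg p = 3.
Finally, putting this together gives p.

2*x^3 - 2*x*y^2 + 2*y^3 - 3*x^2 - 3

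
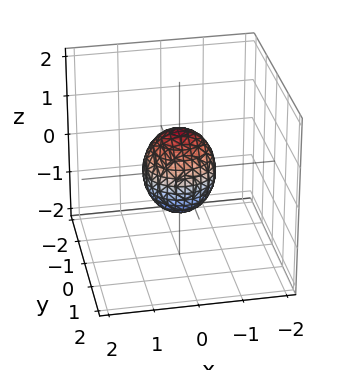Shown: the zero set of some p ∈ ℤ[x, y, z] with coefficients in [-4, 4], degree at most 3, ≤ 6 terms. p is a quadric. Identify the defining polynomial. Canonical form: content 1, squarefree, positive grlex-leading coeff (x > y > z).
3*x^2 + 3*y^2 + 2*z^2 - 2

(a) The degree is 2 — a closed, bounded, convex surface; a quadric.
(b) Symmetries: the z ↦ −z reflection is a symmetry, so z appears only in even powers; the surface is invariant under rotation about z: p = q(x² + y², z).
(c) From the visible intercepts: among the integer gridlines, it crosses the z-axis at z ∈ {-1, 1}; a circular section at z = 0 has radius between 0 and 1.
(d) Assembling these constraints gives the stated polynomial.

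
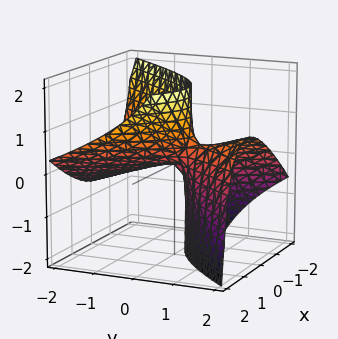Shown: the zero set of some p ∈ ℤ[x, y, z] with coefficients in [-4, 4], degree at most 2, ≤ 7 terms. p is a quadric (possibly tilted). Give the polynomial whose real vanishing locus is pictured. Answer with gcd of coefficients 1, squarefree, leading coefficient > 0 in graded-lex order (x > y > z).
2*x^2 - 2*x*z - y^2 + 3*y*z - z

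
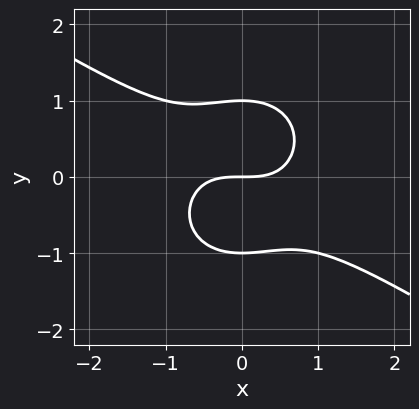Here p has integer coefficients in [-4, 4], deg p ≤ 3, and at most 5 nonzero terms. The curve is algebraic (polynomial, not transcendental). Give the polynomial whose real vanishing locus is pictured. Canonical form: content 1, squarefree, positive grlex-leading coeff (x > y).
2*x^3 + 2*x^2*y + 3*y^3 - 3*y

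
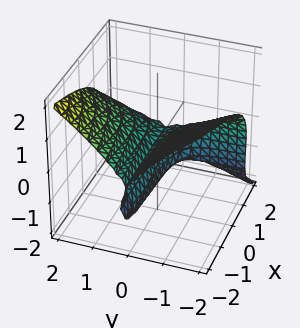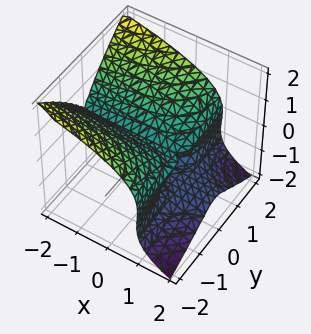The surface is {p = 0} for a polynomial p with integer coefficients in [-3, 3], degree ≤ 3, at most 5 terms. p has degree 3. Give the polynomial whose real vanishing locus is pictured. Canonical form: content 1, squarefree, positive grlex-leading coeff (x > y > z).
x*y^2 + z^3 - y^2 + z^2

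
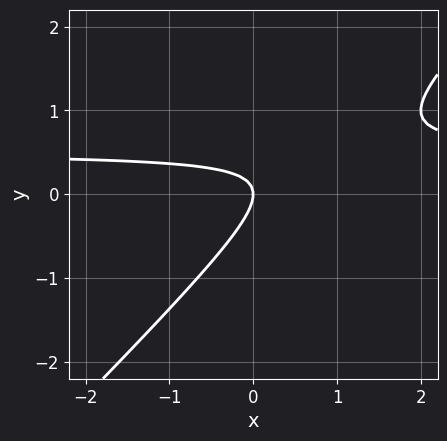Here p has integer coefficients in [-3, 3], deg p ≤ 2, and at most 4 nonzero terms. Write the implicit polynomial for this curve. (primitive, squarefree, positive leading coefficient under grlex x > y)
2*x*y - 2*y^2 - x

(a) deg p = 2. A generic line meets the curve in up to 2 points.
(b) From the visible intercepts: one x-axis crossing is at x = 0; one y-axis crossing is at y = 0.
(c) Putting this together gives p.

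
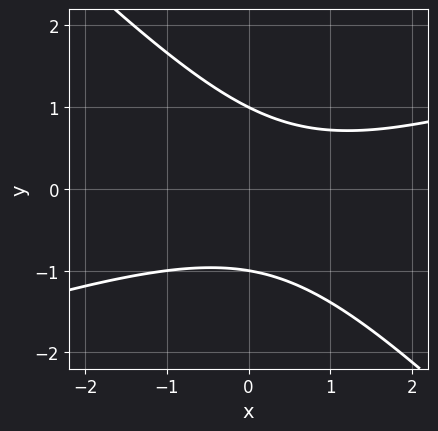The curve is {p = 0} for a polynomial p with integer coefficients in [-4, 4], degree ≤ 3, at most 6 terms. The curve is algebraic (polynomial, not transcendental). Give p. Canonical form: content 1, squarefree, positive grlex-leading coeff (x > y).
x^2 - 2*x*y - 3*y^2 - x + 3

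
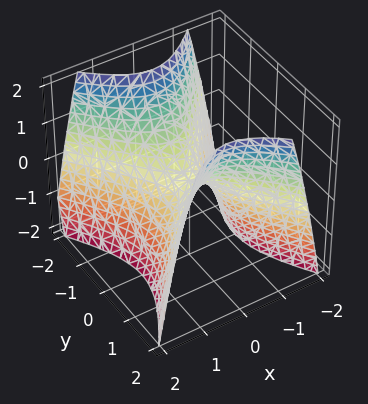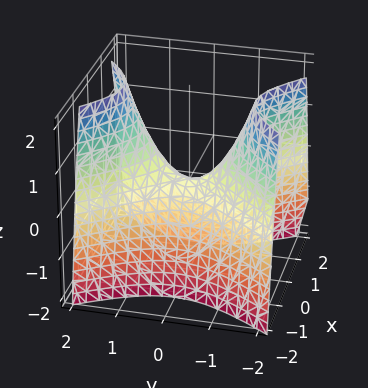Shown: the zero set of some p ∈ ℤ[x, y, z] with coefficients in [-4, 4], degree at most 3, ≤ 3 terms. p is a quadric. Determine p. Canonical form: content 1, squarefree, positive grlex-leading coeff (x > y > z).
(a) deg p = 2.
(b) Symmetries: it's symmetric under y → −y, forcing even powers of y; the x ↦ −x reflection is a symmetry, so x appears only in even powers.
(c) Against the integer gridlines: it crosses the y-axis at the gridline y = 0; one x-axis crossing is at x = 0; one z-axis crossing is at z = 0.
(d) Together with the visible shape, these determine p as stated.

3*x^2 - 2*y^2 + 2*z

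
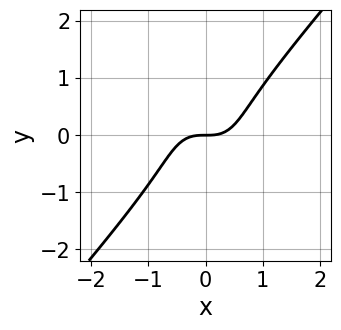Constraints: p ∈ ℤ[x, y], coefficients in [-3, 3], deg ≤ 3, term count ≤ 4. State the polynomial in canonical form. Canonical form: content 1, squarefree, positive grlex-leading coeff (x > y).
deg p = 3.
Checking where it meets the axes: one x-axis crossing is at x = 0; one y-axis crossing is at y = 0.
Putting this together gives p.

3*x^3 - 2*y^3 - 2*y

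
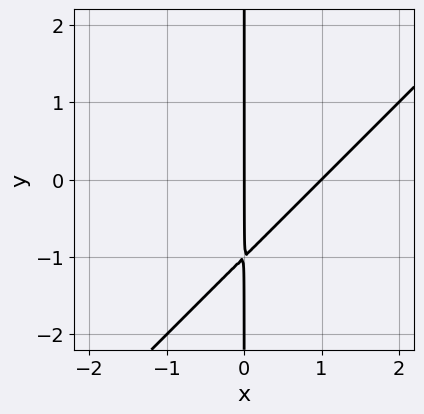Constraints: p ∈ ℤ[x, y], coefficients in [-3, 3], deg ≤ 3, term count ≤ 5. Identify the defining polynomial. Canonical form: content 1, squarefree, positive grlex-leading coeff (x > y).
First, deg p = 2.
Then, reading off the gridlines: the visible y-axis segment lies entirely on the curve; the x-axis gridline crossings are at x ∈ {0, 1}.
Finally, fitting integer coefficients to these (and the overall shape) gives p.

x^2 - x*y - x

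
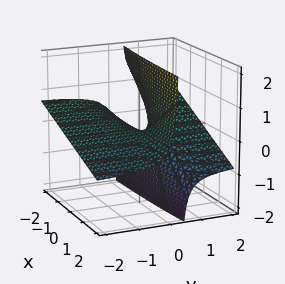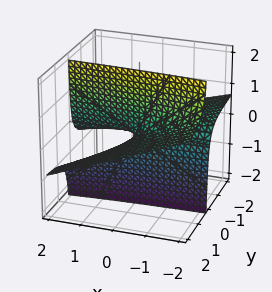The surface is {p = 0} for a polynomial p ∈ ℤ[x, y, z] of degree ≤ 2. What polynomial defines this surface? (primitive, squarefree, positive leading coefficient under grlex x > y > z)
x*y + 3*y*z - z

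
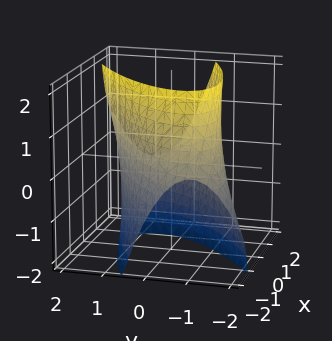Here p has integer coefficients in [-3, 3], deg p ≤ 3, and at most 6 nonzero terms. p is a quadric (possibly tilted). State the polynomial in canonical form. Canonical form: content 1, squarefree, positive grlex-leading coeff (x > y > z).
x^2 - 2*x*y - x*z + 2*y^2 - 3

First, deg p = 2. A generic line meets the surface in up to 2 points.
Then, checking where it meets the axes: no z-intercept at any integer in the box.
Finally, together with the visible shape, these determine p as stated.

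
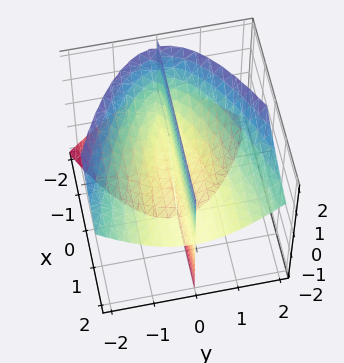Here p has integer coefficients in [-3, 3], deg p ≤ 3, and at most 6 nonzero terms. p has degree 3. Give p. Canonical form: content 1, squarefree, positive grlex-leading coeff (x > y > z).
2*x*y*z - 2*y^3 + y*z^2 + 2*y*z

First, I count 3 distinct pieces.
Then, degree: no degree-2 surface has this shape, so deg p = 3.
Next, from the visible intercepts: it meets the y-axis at y = 0 (among the integer gridlines); the visible x-axis segment lies entirely on the surface.
Finally, together with the visible shape, these determine p as stated.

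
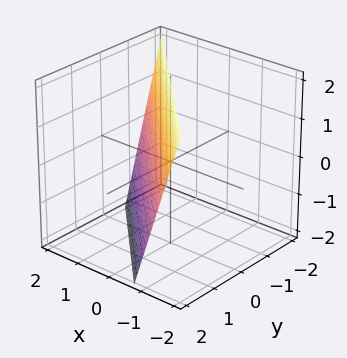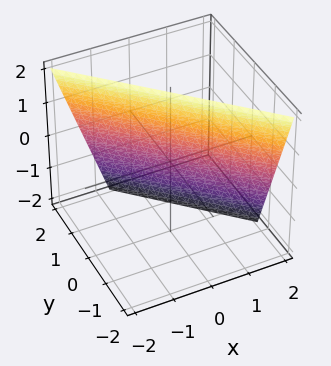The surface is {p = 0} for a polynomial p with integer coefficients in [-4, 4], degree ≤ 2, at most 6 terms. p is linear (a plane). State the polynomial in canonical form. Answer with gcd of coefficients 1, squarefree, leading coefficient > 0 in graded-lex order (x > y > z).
3*x + 3*y + z - 2

(a) The degree is 1 — the surface is flat (a plane).
(b) Observable constraints: one z-axis crossing is at z = 2.
(c) The integer polynomial consistent with all of this is the stated p.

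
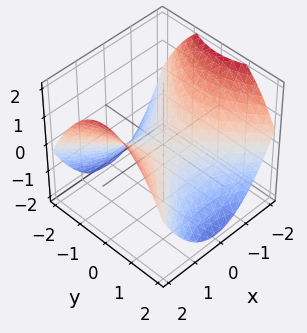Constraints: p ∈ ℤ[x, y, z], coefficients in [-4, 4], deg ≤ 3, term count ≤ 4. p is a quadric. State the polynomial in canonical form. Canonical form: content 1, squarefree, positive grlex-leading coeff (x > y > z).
x^2 - y^2 - 2*z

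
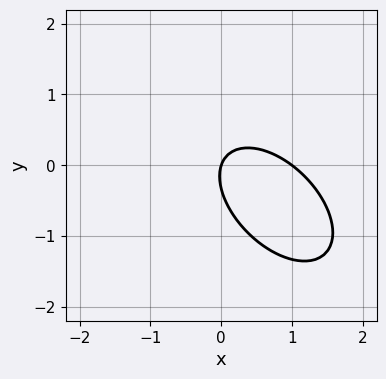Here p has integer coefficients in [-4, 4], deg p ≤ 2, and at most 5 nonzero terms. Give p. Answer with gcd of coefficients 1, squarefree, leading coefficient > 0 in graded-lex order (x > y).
3*x^2 + 3*x*y + 3*y^2 - 3*x + y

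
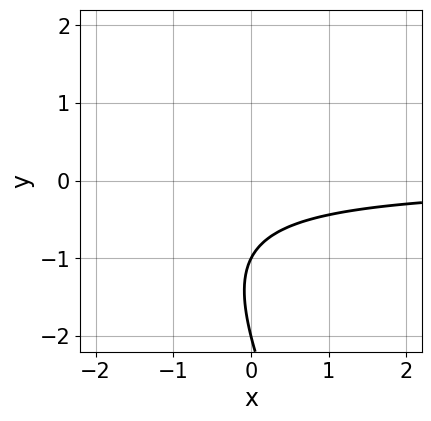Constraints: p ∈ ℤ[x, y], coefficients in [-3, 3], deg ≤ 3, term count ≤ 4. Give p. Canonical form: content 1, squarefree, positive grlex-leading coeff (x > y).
2*x*y + y^2 + 3*y + 2

1. The degree is 2 — the shape is more complex than any degree-1 curve.
2. From the axis intercepts and sections: the y-axis gridline crossings are at y ∈ {-2, -1}; it misses every integer gridline on the x-axis.
3. These observations pin down the coefficients.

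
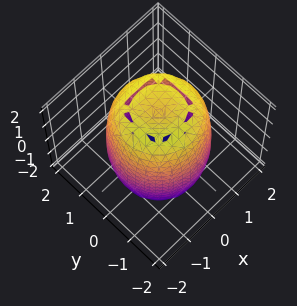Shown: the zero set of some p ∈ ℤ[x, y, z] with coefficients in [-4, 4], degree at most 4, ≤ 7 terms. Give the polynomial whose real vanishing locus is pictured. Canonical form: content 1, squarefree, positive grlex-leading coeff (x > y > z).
2*x^4 + 4*x^2*y^2 + 2*y^4 - 3*x^2 - 3*y^2 + z^2 - 3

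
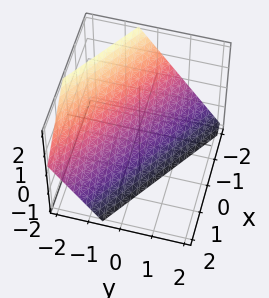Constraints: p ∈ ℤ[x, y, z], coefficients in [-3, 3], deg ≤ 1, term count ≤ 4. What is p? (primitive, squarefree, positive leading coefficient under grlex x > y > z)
2*x + 3*y + 2*z + 2

(a) Degree: the surface is flat (a plane), so deg p = 1.
(b) From the visible intercepts: one x-axis crossing is at x = -1; it meets the z-axis at z = -1 (among the integer gridlines).
(c) Assembling these constraints gives the stated polynomial.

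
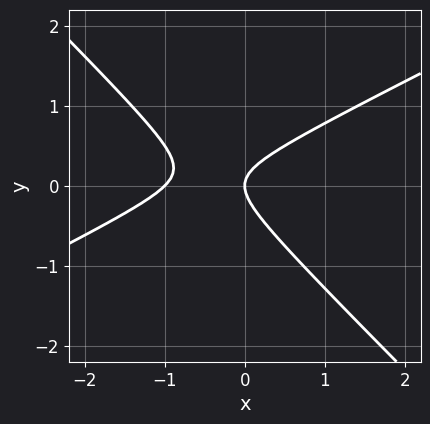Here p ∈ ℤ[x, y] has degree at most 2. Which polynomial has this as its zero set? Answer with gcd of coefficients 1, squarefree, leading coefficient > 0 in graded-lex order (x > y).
x^2 - x*y - 2*y^2 + x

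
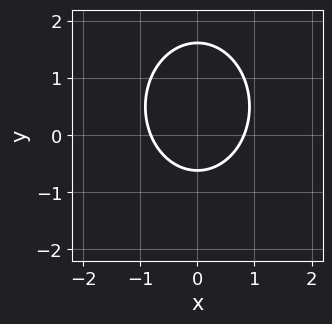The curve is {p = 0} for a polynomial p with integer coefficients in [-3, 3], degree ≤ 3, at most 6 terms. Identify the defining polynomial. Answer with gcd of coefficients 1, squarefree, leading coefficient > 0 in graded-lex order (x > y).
3*x^2 + 2*y^2 - 2*y - 2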